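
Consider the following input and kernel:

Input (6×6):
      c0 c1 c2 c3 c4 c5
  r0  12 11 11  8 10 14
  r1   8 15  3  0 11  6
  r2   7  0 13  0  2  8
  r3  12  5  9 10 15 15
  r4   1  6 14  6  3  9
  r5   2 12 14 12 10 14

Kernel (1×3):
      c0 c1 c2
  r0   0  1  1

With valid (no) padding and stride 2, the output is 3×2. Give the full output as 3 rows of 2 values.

22 18
13 2
20 9

Output[0,0]: The receptive field on the input at this output position is [12 11 11]. Elementwise product with the kernel and sum: 11·1 + 11·1.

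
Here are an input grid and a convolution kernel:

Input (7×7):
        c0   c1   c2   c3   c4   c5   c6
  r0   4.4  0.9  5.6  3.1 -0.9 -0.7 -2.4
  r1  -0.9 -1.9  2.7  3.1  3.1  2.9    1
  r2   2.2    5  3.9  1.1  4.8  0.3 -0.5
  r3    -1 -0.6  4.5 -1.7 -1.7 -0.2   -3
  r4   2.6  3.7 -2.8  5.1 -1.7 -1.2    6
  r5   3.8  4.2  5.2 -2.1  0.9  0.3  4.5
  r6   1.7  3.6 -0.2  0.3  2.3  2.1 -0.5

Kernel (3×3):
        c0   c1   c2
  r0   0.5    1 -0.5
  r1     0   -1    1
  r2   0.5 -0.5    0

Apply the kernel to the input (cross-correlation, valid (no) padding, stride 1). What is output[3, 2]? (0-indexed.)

-1.75

The receptive field on the input at this output position is [4.5 -1.7 -1.7 / -2.8 5.1 -1.7 / 5.2 -2.1 0.9]. Elementwise product with the kernel and sum: 4.5·0.5 + -1.7·1 + -1.7·-0.5 + 5.1·-1 + -1.7·1 + 5.2·0.5 + -2.1·-0.5.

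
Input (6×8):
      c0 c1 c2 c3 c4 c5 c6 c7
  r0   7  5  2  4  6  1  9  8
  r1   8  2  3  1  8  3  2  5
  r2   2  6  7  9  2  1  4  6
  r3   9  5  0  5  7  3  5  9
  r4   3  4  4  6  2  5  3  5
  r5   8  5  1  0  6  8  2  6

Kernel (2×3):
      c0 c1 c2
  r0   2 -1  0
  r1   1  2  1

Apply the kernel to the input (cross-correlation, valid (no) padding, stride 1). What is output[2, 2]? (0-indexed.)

22

The receptive field on the input at this output position is [7 9 2 / 0 5 7]. Elementwise product with the kernel and sum: 7·2 + 9·-1 + 0·1 + 5·2 + 7·1.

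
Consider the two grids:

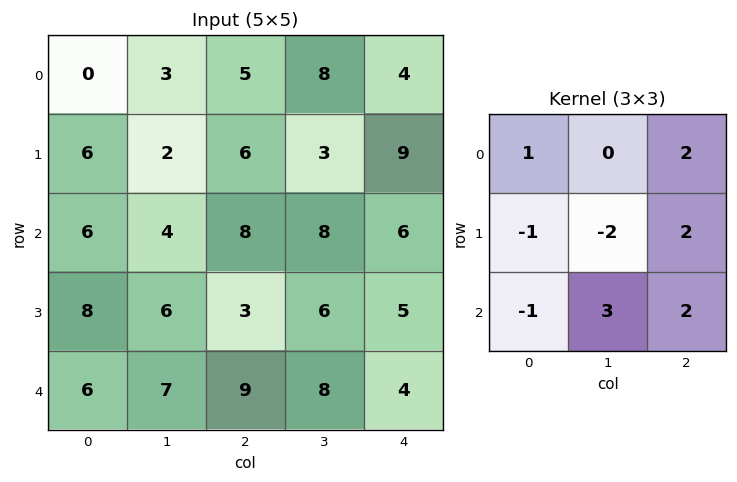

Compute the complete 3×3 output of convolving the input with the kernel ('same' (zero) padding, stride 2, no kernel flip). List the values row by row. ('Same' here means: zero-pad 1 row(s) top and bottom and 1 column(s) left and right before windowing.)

28 25 8
36 19 -8
14 9 -10

Output[0,0]: The receptive field on the zero-padded input at this output position is [0 0 0 / 0 0 3 / 0 6 2]. Elementwise product with the kernel and sum: 0·1 + 0·2 + 0·-1 + 0·-2 + 3·2 + 0·-1 + 6·3 + 2·2.
Output[0,1]: The receptive field on the zero-padded input at this output position is [0 0 0 / 3 5 8 / 2 6 3]. Elementwise product with the kernel and sum: 0·1 + 0·2 + 3·-1 + 5·-2 + 8·2 + 2·-1 + 6·3 + 3·2.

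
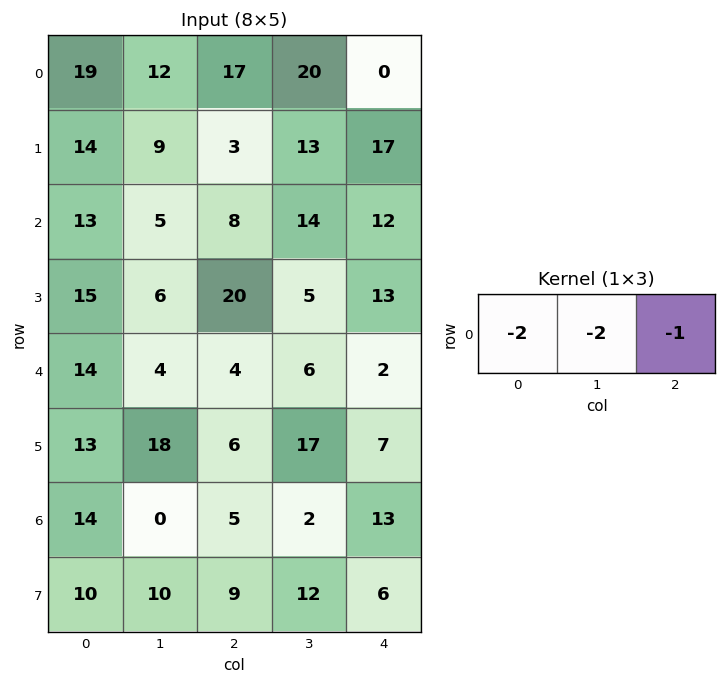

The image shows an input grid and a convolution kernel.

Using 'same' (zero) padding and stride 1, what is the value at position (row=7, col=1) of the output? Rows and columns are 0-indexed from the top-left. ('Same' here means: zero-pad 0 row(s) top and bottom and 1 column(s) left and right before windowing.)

-49

The receptive field on the zero-padded input at this output position is [10 10 9]. Elementwise product with the kernel and sum: 10·-2 + 10·-2 + 9·-1.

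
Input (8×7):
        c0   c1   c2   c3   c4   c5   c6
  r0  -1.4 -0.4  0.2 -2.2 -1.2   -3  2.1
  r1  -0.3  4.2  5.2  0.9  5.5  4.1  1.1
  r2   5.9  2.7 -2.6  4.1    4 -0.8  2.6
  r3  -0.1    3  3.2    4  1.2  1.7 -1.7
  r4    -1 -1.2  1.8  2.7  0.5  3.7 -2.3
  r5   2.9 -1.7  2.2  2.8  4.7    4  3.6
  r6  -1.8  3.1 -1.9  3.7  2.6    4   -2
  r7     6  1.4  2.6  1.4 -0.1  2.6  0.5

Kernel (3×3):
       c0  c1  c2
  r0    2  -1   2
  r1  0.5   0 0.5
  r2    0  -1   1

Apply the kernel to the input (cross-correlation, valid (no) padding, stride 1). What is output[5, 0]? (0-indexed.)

11.25

The receptive field on the input at this output position is [2.9 -1.7 2.2 / -1.8 3.1 -1.9 / 6 1.4 2.6]. Elementwise product with the kernel and sum: 2.9·2 + -1.7·-1 + 2.2·2 + -1.8·0.5 + -1.9·0.5 + 1.4·-1 + 2.6·1.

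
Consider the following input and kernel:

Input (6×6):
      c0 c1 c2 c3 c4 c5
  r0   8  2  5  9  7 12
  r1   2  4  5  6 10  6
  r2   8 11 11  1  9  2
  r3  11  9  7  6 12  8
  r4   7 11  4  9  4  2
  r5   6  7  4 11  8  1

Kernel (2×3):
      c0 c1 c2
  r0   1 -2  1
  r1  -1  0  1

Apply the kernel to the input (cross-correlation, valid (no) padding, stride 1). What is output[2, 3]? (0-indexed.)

The receptive field on the input at this output position is [1 9 2 / 6 12 8]. Elementwise product with the kernel and sum: 1·1 + 9·-2 + 2·1 + 6·-1 + 8·1.

-13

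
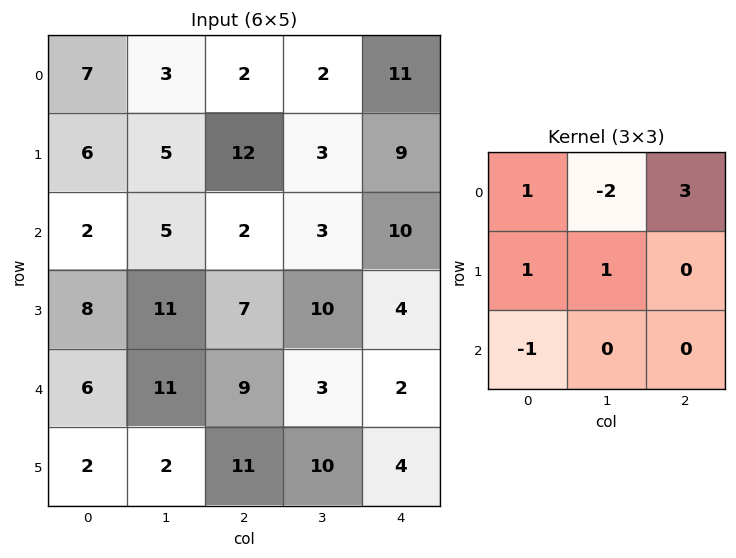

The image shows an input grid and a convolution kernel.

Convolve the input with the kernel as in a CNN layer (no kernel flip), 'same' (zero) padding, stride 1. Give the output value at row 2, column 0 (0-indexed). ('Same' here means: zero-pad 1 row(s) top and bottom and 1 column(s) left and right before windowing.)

The receptive field on the zero-padded input at this output position is [0 6 5 / 0 2 5 / 0 8 11]. Elementwise product with the kernel and sum: 0·1 + 6·-2 + 5·3 + 0·1 + 2·1 + 0·-1.

5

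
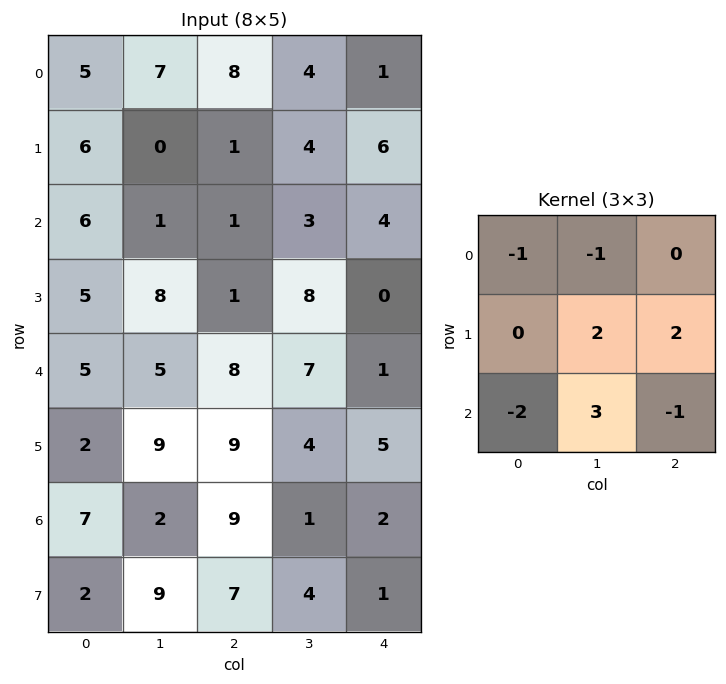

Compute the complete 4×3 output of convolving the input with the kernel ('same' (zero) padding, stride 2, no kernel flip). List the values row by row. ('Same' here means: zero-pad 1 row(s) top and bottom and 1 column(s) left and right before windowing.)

42 23 12
15 -14 -18
12 26 1
13 1 -10

Output[0,0]: The receptive field on the zero-padded input at this output position is [0 0 0 / 0 5 7 / 0 6 0]. Elementwise product with the kernel and sum: 0·-1 + 0·-1 + 5·2 + 7·2 + 0·-2 + 6·3 + 0·-1.
Output[0,1]: The receptive field on the zero-padded input at this output position is [0 0 0 / 7 8 4 / 0 1 4]. Elementwise product with the kernel and sum: 0·-1 + 0·-1 + 8·2 + 4·2 + 0·-2 + 1·3 + 4·-1.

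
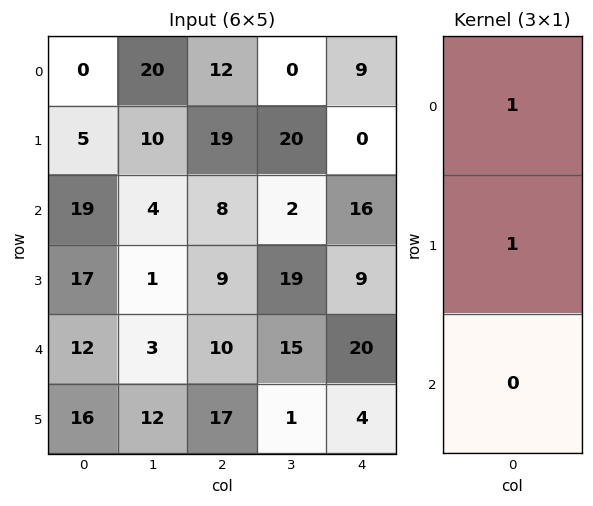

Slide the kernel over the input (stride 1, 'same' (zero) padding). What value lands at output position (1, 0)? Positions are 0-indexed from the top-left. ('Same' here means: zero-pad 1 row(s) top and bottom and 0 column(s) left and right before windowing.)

5

The receptive field on the zero-padded input at this output position is [0 / 5 / 19]. Elementwise product with the kernel and sum: 0·1 + 5·1.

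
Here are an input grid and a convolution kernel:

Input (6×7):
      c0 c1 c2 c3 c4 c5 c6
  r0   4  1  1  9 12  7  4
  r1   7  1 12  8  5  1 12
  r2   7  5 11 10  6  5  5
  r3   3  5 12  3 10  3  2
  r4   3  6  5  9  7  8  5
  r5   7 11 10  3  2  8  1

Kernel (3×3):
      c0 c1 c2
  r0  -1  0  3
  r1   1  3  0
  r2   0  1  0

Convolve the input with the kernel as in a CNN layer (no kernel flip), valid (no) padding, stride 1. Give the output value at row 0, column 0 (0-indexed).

The receptive field on the input at this output position is [4 1 1 / 7 1 12 / 7 5 11]. Elementwise product with the kernel and sum: 4·-1 + 1·3 + 7·1 + 1·3 + 5·1.

14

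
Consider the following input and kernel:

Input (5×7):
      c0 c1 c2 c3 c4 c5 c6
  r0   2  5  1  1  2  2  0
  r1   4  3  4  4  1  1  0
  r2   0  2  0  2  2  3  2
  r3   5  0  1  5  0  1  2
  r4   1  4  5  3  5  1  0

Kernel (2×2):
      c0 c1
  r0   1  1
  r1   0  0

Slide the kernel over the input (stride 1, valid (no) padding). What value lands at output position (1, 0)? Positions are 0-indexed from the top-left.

The receptive field on the input at this output position is [4 3 / 0 2]. Elementwise product with the kernel and sum: 4·1 + 3·1.

7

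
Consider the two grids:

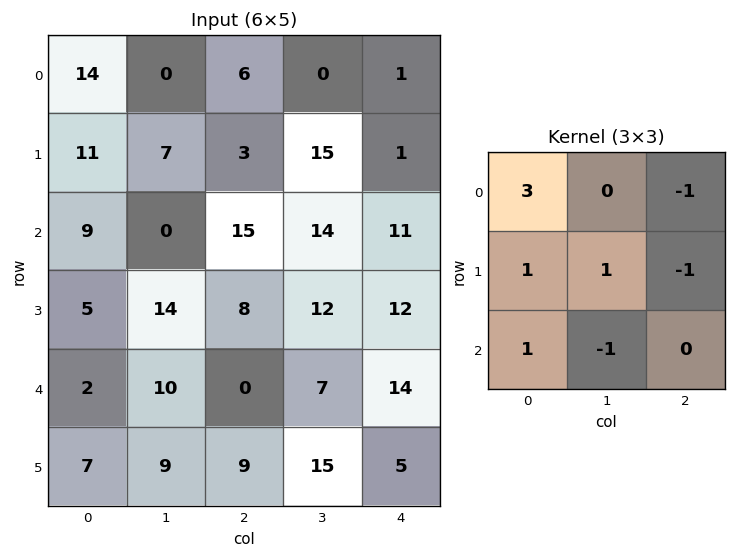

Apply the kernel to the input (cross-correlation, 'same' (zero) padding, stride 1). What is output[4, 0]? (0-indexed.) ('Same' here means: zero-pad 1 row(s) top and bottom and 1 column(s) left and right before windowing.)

The receptive field on the zero-padded input at this output position is [0 5 14 / 0 2 10 / 0 7 9]. Elementwise product with the kernel and sum: 0·3 + 14·-1 + 0·1 + 2·1 + 10·-1 + 0·1 + 7·-1.

-29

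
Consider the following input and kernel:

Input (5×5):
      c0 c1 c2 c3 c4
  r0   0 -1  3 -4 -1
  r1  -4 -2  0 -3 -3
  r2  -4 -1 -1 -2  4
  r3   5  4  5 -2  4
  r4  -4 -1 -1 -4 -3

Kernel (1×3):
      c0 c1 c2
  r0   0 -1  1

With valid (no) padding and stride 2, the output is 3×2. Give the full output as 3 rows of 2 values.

4 3
0 6
0 1

Output[0,0]: The receptive field on the input at this output position is [0 -1 3]. Elementwise product with the kernel and sum: -1·-1 + 3·1.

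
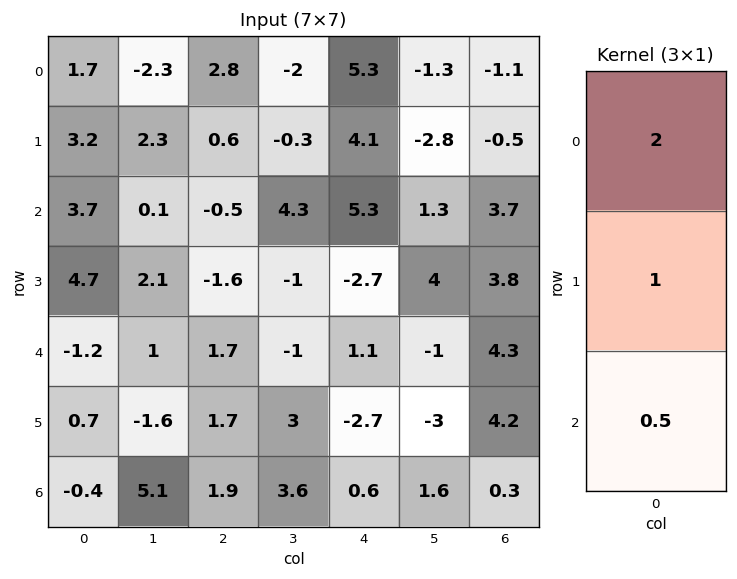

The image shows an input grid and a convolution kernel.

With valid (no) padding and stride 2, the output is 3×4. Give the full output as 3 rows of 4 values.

8.45 5.95 17.35 -0.85
11.5 -1.75 8.45 13.35
-1.9 6.05 -0.2 12.95

Output[0,0]: The receptive field on the input at this output position is [1.7 / 3.2 / 3.7]. Elementwise product with the kernel and sum: 1.7·2 + 3.2·1 + 3.7·0.5.
Output[0,1]: The receptive field on the input at this output position is [2.8 / 0.6 / -0.5]. Elementwise product with the kernel and sum: 2.8·2 + 0.6·1 + -0.5·0.5.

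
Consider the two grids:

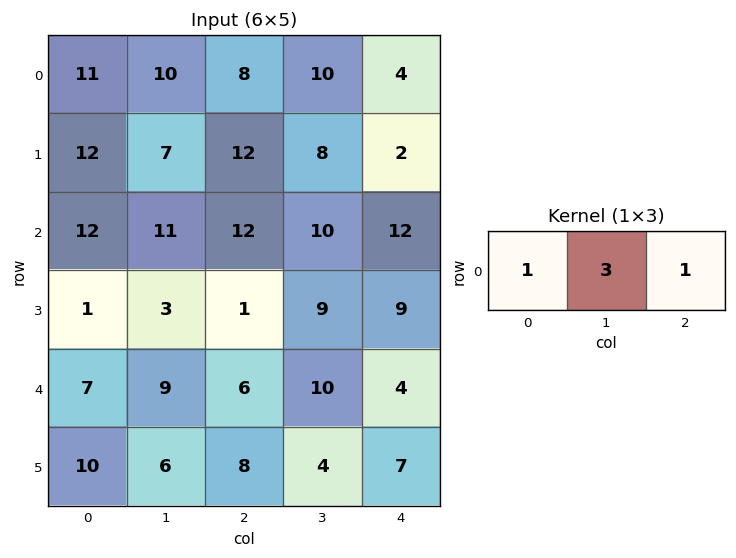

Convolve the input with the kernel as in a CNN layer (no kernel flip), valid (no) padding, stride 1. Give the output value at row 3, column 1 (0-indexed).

15

The receptive field on the input at this output position is [3 1 9]. Elementwise product with the kernel and sum: 3·1 + 1·3 + 9·1.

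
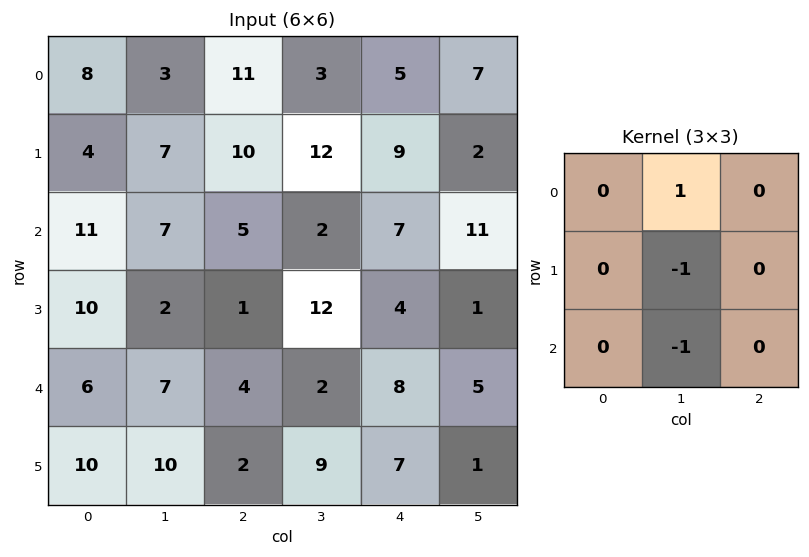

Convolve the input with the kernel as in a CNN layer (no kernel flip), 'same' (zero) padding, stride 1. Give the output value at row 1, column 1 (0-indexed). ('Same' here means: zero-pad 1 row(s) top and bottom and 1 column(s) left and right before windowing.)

-11

The receptive field on the zero-padded input at this output position is [8 3 11 / 4 7 10 / 11 7 5]. Elementwise product with the kernel and sum: 3·1 + 7·-1 + 7·-1.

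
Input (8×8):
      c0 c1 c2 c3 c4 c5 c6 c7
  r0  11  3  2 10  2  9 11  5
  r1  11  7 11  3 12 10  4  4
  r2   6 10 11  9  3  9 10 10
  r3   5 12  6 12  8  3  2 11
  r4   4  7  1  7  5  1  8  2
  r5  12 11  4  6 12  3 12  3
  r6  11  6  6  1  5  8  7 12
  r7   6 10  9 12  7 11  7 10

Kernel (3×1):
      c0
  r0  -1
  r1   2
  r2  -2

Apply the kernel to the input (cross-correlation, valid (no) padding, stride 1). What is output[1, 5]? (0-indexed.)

The receptive field on the input at this output position is [10 / 9 / 3]. Elementwise product with the kernel and sum: 10·-1 + 9·2 + 3·-2.

2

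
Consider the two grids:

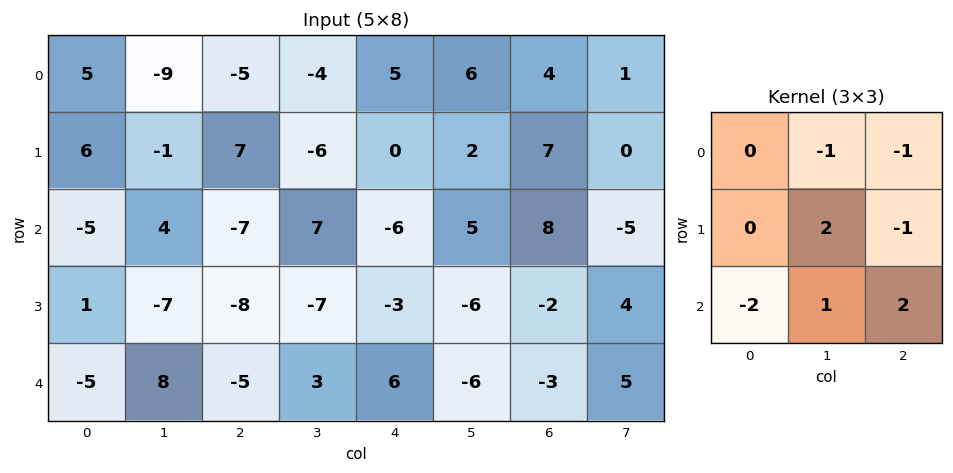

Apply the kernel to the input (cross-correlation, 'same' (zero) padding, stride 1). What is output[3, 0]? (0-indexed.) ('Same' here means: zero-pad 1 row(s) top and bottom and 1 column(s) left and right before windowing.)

21

The receptive field on the zero-padded input at this output position is [0 -5 4 / 0 1 -7 / 0 -5 8]. Elementwise product with the kernel and sum: -5·-1 + 4·-1 + 1·2 + -7·-1 + 0·-2 + -5·1 + 8·2.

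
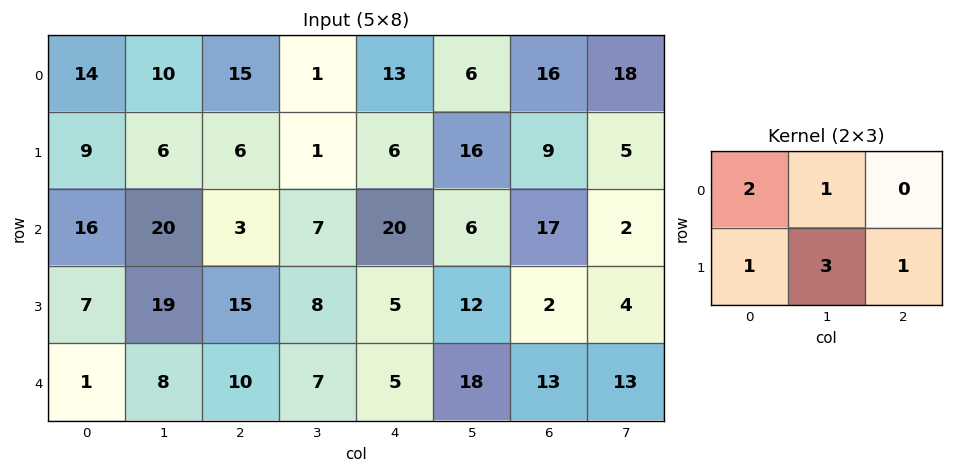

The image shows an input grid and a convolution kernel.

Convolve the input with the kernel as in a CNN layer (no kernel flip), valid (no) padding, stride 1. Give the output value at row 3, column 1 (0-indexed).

The receptive field on the input at this output position is [19 15 8 / 8 10 7]. Elementwise product with the kernel and sum: 19·2 + 15·1 + 8·1 + 10·3 + 7·1.

98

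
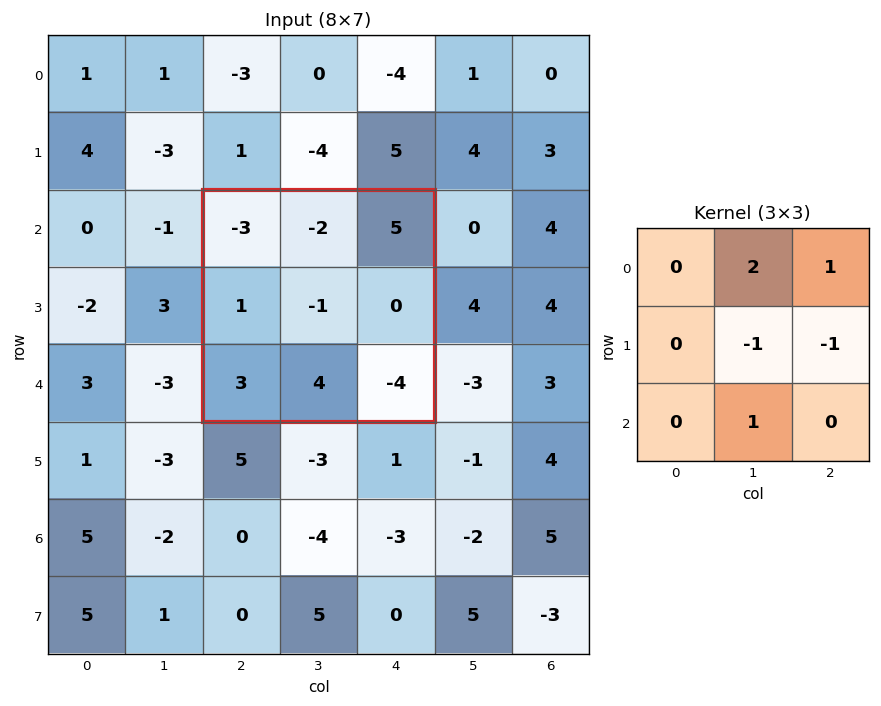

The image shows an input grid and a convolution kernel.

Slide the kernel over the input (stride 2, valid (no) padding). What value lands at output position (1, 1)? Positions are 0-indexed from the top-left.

The receptive field on the input at this output position is [-3 -2 5 / 1 -1 0 / 3 4 -4]. Elementwise product with the kernel and sum: -2·2 + 5·1 + -1·-1 + 0·-1 + 4·1.

6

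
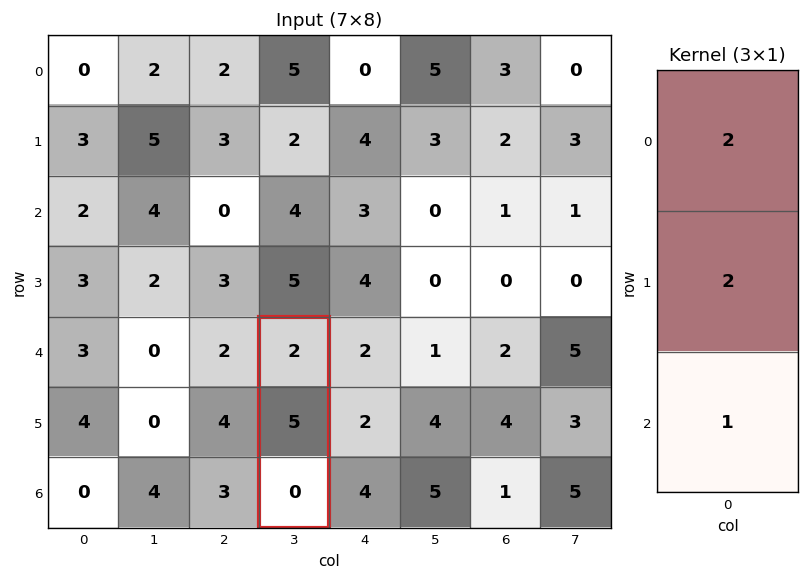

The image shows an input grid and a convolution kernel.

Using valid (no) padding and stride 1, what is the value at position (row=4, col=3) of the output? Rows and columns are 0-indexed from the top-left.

The receptive field on the input at this output position is [2 / 5 / 0]. Elementwise product with the kernel and sum: 2·2 + 5·2 + 0·1.

14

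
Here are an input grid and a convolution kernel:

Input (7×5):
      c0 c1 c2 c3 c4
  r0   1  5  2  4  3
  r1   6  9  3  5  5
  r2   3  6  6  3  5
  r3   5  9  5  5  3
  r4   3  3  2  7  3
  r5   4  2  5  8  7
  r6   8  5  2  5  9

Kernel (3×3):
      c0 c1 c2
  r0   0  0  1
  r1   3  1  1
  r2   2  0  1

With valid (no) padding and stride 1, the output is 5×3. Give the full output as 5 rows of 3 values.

44 54 39
39 55 44
43 53 35
32 35 36
39 41 46

Output[0,0]: The receptive field on the input at this output position is [1 5 2 / 6 9 3 / 3 6 6]. Elementwise product with the kernel and sum: 2·1 + 6·3 + 9·1 + 3·1 + 3·2 + 6·1.
Output[0,1]: The receptive field on the input at this output position is [5 2 4 / 9 3 5 / 6 6 3]. Elementwise product with the kernel and sum: 4·1 + 9·3 + 3·1 + 5·1 + 6·2 + 3·1.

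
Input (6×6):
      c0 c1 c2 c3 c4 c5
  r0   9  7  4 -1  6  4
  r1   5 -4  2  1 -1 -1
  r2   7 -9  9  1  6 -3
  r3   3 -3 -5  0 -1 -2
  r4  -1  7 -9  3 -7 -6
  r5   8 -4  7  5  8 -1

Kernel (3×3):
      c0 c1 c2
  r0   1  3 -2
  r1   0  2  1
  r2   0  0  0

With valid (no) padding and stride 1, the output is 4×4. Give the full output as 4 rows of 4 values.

16 26 -10 6
-20 19 15 9
-49 6 -1 21
9 -33 -4 -19

Output[0,0]: The receptive field on the input at this output position is [9 7 4 / 5 -4 2 / 7 -9 9]. Elementwise product with the kernel and sum: 9·1 + 7·3 + 4·-2 + -4·2 + 2·1.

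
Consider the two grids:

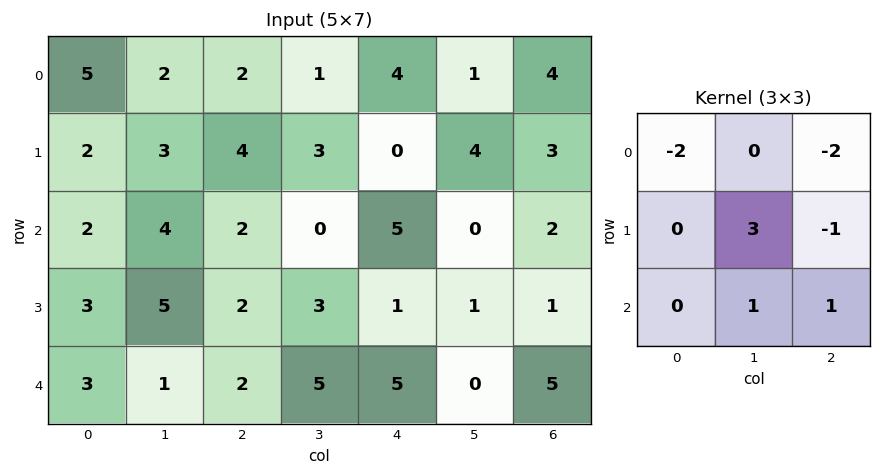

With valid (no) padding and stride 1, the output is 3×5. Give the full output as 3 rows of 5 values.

Output[0,0]: The receptive field on the input at this output position is [5 2 2 / 2 3 4 / 2 4 2]. Elementwise product with the kernel and sum: 5·-2 + 2·-2 + 3·3 + 4·-1 + 4·1 + 2·1.

-3 5 2 -3 -5
5 -1 -9 3 -6
8 2 4 7 -7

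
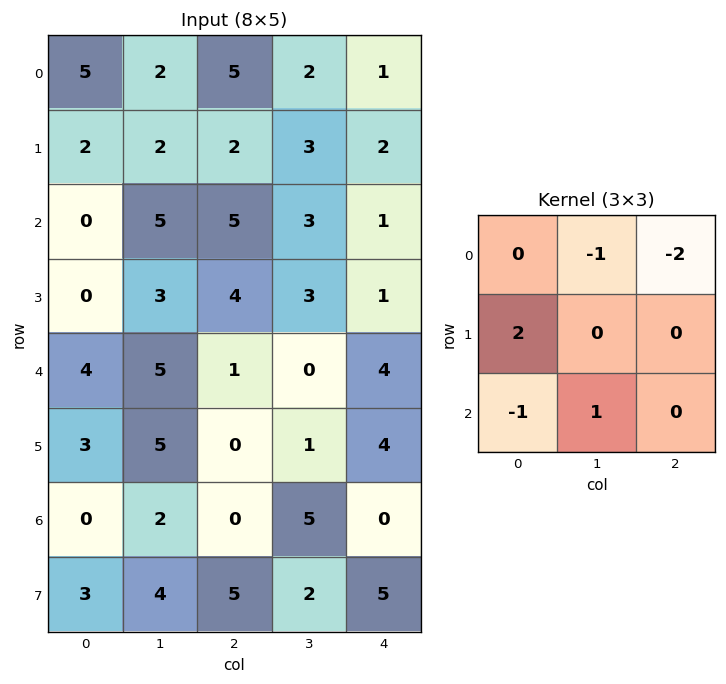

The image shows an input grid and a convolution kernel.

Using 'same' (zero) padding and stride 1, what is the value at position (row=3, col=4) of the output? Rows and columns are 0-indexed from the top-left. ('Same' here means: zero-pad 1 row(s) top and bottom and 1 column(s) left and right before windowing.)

The receptive field on the zero-padded input at this output position is [3 1 0 / 3 1 0 / 0 4 0]. Elementwise product with the kernel and sum: 1·-1 + 0·-2 + 3·2 + 0·-1 + 4·1.

9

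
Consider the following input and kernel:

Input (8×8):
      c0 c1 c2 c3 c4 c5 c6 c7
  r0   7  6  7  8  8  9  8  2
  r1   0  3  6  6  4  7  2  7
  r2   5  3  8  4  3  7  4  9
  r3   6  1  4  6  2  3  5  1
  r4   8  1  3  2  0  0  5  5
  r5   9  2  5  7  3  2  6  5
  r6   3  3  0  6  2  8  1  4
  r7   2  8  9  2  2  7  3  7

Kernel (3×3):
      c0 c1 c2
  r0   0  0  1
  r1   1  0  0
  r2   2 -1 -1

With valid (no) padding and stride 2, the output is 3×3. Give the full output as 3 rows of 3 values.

Output[0,0]: The receptive field on the input at this output position is [7 6 7 / 0 3 6 / 5 3 8]. Elementwise product with the kernel and sum: 7·1 + 0·1 + 5·2 + 3·-1 + 8·-1.
Output[0,1]: The receptive field on the input at this output position is [7 8 8 / 6 6 4 / 8 4 3]. Elementwise product with the kernel and sum: 8·1 + 6·1 + 8·2 + 4·-1 + 3·-1.

6 23 7
26 11 1
15 -3 3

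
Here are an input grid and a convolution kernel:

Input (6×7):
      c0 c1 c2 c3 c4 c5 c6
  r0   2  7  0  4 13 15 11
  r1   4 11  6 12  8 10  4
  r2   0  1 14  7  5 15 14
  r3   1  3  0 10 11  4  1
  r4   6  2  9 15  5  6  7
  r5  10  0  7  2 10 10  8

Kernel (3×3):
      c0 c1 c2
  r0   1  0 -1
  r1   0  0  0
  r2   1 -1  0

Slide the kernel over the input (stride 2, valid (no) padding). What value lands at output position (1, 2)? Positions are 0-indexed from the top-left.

The receptive field on the input at this output position is [5 15 14 / 11 4 1 / 5 6 7]. Elementwise product with the kernel and sum: 5·1 + 14·-1 + 5·1 + 6·-1.

-10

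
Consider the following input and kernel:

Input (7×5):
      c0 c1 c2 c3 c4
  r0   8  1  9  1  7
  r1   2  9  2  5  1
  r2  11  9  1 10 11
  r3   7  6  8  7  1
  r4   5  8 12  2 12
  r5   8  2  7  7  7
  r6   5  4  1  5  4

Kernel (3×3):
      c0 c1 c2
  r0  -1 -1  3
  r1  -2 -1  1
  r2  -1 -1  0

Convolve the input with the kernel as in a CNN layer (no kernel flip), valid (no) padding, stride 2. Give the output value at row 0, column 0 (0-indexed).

The receptive field on the input at this output position is [8 1 9 / 2 9 2 / 11 9 1]. Elementwise product with the kernel and sum: 8·-1 + 1·-1 + 9·3 + 2·-2 + 9·-1 + 2·1 + 11·-1 + 9·-1.

-13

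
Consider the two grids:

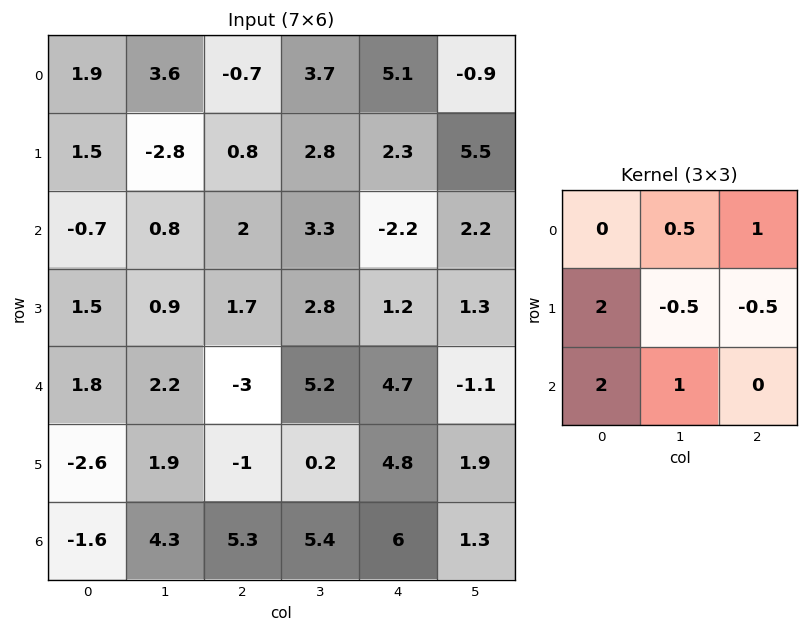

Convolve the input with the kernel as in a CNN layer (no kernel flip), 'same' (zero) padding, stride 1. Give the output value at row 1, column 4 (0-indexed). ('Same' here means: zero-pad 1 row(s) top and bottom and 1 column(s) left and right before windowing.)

7.75

The receptive field on the zero-padded input at this output position is [3.7 5.1 -0.9 / 2.8 2.3 5.5 / 3.3 -2.2 2.2]. Elementwise product with the kernel and sum: 5.1·0.5 + -0.9·1 + 2.8·2 + 2.3·-0.5 + 5.5·-0.5 + 3.3·2 + -2.2·1.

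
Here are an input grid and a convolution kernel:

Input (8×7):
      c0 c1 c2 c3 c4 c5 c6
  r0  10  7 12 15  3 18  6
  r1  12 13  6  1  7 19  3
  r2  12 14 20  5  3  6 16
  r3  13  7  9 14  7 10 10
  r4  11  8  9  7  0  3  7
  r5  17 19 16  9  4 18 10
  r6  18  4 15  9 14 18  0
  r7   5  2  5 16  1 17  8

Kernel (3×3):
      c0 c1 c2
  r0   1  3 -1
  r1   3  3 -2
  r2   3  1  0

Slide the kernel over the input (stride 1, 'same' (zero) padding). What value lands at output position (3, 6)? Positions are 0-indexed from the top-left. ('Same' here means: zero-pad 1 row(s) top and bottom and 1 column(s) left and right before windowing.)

The receptive field on the zero-padded input at this output position is [6 16 0 / 10 10 0 / 3 7 0]. Elementwise product with the kernel and sum: 6·1 + 16·3 + 0·-1 + 10·3 + 10·3 + 0·-2 + 3·3 + 7·1.

130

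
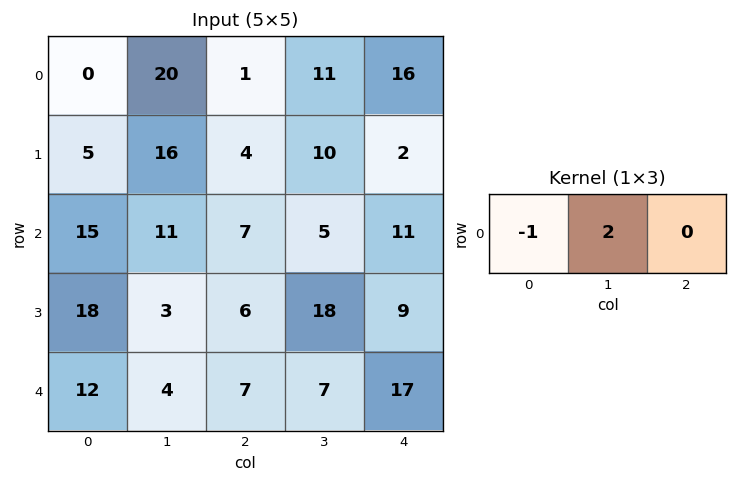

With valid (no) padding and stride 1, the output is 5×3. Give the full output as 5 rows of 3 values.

40 -18 21
27 -8 16
7 3 3
-12 9 30
-4 10 7

Output[0,0]: The receptive field on the input at this output position is [0 20 1]. Elementwise product with the kernel and sum: 0·-1 + 20·2.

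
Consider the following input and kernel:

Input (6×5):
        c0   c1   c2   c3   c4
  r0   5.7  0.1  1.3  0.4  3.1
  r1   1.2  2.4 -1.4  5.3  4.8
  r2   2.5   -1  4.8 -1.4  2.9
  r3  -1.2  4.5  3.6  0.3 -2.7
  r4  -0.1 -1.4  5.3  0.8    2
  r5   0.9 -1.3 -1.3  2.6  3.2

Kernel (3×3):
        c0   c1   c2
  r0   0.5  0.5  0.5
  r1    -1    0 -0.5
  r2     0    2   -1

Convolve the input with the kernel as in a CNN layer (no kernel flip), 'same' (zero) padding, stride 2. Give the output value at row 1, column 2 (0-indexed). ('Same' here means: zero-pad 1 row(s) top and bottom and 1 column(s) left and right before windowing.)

The receptive field on the zero-padded input at this output position is [5.3 4.8 0 / -1.4 2.9 0 / 0.3 -2.7 0]. Elementwise product with the kernel and sum: 5.3·0.5 + 4.8·0.5 + 0·0.5 + -1.4·-1 + 0·-0.5 + -2.7·2 + 0·-1.

1.05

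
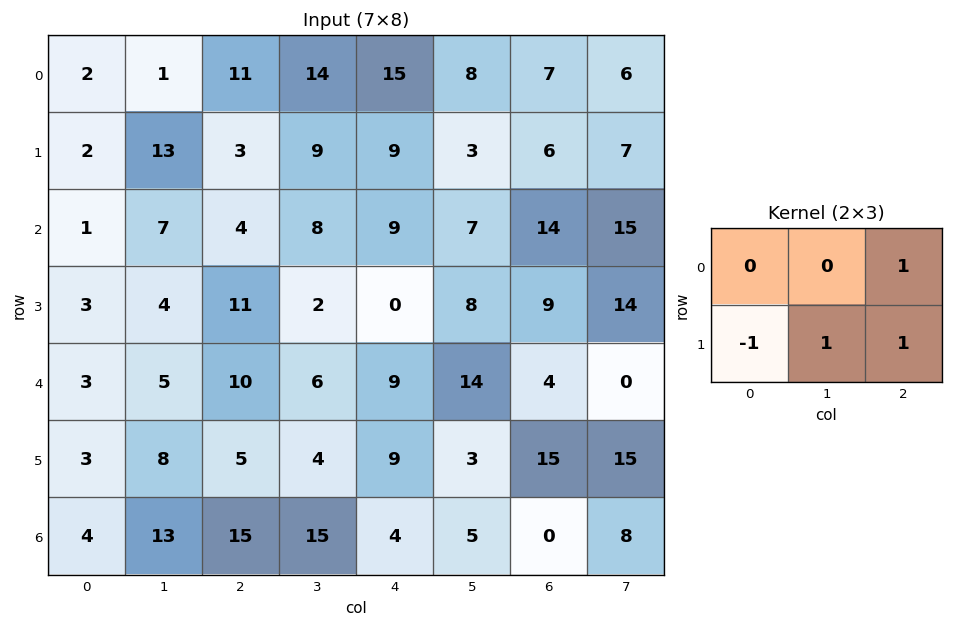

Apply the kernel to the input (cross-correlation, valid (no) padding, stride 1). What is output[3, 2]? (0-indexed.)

5

The receptive field on the input at this output position is [11 2 0 / 10 6 9]. Elementwise product with the kernel and sum: 0·1 + 10·-1 + 6·1 + 9·1.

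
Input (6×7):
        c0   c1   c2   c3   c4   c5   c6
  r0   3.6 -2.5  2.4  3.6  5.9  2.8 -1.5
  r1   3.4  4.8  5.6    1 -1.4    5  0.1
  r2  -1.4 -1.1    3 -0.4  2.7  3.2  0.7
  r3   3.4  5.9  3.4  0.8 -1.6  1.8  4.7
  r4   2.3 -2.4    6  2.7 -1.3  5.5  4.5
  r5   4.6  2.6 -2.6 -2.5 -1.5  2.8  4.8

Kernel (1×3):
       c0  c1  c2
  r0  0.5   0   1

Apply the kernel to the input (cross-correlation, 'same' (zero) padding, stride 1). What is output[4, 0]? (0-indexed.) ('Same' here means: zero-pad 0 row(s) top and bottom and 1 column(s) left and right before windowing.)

The receptive field on the zero-padded input at this output position is [0 2.3 -2.4]. Elementwise product with the kernel and sum: 0·0.5 + -2.4·1.

-2.4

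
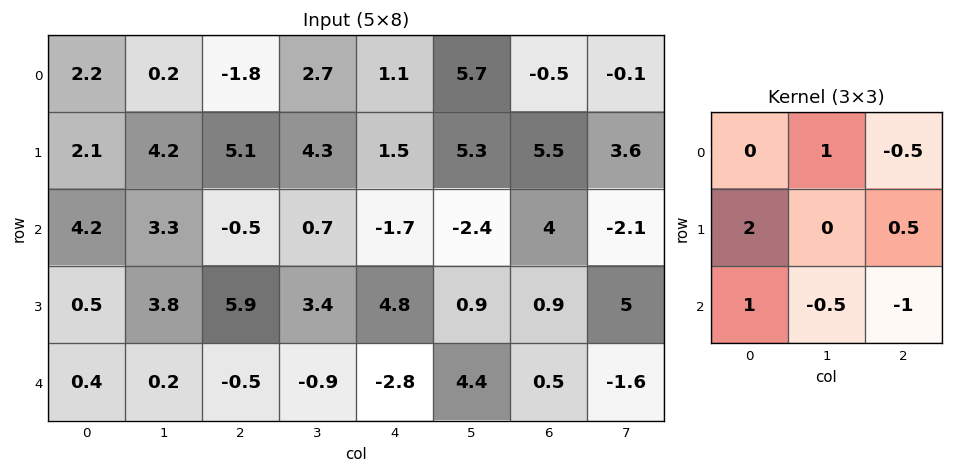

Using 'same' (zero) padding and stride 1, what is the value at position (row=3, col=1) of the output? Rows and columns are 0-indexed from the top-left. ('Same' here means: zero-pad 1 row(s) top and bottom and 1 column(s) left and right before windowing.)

8.3

The receptive field on the zero-padded input at this output position is [4.2 3.3 -0.5 / 0.5 3.8 5.9 / 0.4 0.2 -0.5]. Elementwise product with the kernel and sum: 3.3·1 + -0.5·-0.5 + 0.5·2 + 5.9·0.5 + 0.4·1 + 0.2·-0.5 + -0.5·-1.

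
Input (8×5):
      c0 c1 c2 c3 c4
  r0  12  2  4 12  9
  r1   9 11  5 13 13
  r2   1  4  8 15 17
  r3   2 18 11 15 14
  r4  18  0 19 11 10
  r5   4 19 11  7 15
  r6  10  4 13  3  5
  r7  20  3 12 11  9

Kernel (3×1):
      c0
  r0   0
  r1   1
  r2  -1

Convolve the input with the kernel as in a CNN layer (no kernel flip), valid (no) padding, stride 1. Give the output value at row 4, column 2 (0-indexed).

The receptive field on the input at this output position is [19 / 11 / 13]. Elementwise product with the kernel and sum: 11·1 + 13·-1.

-2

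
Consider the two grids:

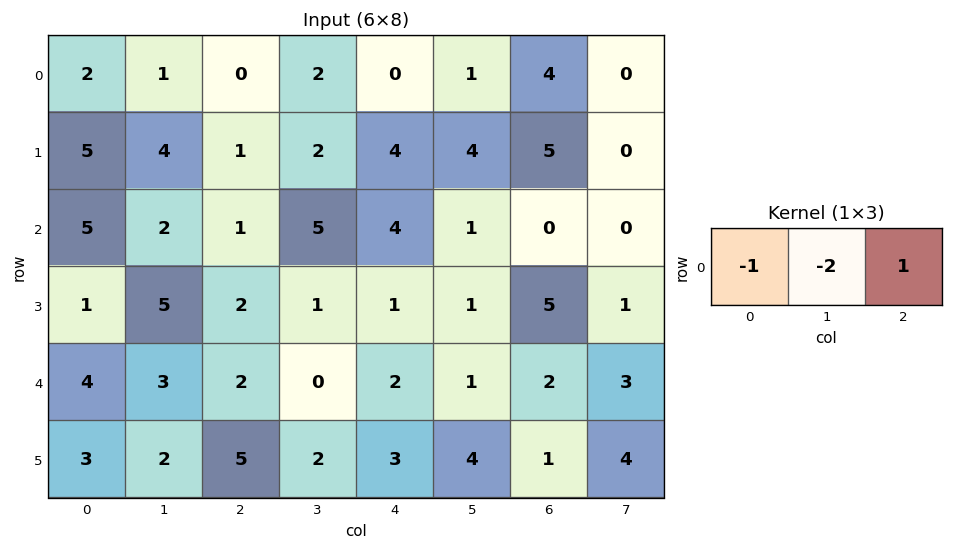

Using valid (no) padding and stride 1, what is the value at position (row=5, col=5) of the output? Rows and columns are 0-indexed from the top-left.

-2

The receptive field on the input at this output position is [4 1 4]. Elementwise product with the kernel and sum: 4·-1 + 1·-2 + 4·1.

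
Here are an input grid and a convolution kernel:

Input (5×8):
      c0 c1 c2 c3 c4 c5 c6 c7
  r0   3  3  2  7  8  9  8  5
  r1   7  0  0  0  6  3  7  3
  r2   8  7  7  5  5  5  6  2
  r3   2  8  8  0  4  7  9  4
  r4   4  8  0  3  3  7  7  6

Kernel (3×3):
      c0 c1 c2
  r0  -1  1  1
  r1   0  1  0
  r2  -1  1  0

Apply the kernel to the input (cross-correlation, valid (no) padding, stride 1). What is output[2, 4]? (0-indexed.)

The receptive field on the input at this output position is [5 5 6 / 4 7 9 / 3 7 7]. Elementwise product with the kernel and sum: 5·-1 + 5·1 + 6·1 + 7·1 + 3·-1 + 7·1.

17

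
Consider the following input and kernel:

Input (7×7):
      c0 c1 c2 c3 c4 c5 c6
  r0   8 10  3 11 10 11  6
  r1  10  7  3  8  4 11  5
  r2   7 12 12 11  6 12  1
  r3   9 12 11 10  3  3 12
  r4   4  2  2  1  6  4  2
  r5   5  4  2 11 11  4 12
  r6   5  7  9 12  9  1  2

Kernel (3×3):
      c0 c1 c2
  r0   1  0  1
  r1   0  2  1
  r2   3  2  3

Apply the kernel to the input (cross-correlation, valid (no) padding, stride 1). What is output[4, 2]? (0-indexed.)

The receptive field on the input at this output position is [2 1 6 / 2 11 11 / 9 12 9]. Elementwise product with the kernel and sum: 2·1 + 6·1 + 11·2 + 11·1 + 9·3 + 12·2 + 9·3.

119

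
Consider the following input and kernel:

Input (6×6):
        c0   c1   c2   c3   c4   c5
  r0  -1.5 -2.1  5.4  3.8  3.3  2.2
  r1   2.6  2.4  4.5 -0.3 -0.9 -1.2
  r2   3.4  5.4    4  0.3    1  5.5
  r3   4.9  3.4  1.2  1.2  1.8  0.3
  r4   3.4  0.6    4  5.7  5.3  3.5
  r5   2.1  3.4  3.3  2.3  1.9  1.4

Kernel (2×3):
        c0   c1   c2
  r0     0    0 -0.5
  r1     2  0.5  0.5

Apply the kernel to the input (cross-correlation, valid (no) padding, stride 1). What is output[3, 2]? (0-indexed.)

The receptive field on the input at this output position is [1.2 1.2 1.8 / 4 5.7 5.3]. Elementwise product with the kernel and sum: 1.8·-0.5 + 4·2 + 5.7·0.5 + 5.3·0.5.

12.6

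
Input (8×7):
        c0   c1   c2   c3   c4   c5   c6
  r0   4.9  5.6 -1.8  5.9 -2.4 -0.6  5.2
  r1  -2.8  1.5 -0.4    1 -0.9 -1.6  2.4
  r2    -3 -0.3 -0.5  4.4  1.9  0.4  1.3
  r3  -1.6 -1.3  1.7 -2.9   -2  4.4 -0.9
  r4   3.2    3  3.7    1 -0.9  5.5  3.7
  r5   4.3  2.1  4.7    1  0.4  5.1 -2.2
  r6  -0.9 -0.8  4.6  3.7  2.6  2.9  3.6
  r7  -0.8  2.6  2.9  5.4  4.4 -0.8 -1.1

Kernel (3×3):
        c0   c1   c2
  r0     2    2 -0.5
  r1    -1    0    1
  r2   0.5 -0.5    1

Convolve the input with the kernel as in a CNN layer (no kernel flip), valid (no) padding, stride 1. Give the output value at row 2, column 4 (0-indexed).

5.55

The receptive field on the input at this output position is [1.9 0.4 1.3 / -2 4.4 -0.9 / -0.9 5.5 3.7]. Elementwise product with the kernel and sum: 1.9·2 + 0.4·2 + 1.3·-0.5 + -2·-1 + -0.9·1 + -0.9·0.5 + 5.5·-0.5 + 3.7·1.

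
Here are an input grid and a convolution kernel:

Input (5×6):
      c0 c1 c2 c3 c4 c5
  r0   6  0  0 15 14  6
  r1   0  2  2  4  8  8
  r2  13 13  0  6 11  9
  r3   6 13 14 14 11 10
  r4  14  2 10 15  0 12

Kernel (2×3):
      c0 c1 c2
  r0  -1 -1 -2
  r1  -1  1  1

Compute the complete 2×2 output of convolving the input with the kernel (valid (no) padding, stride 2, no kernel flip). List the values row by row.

Output[0,0]: The receptive field on the input at this output position is [6 0 0 / 0 2 2]. Elementwise product with the kernel and sum: 6·-1 + 0·-1 + 0·-2 + 0·-1 + 2·1 + 2·1.

-2 -33
-5 -17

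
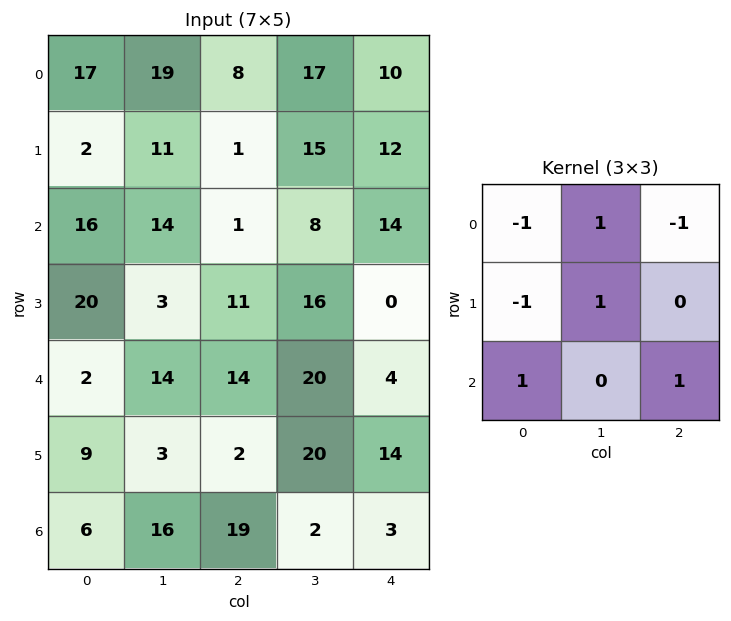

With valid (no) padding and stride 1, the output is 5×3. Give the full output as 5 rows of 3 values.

Output[0,0]: The receptive field on the input at this output position is [17 19 8 / 2 11 1 / 16 14 1]. Elementwise product with the kernel and sum: 17·-1 + 19·1 + 8·-1 + 2·-1 + 11·1 + 16·1 + 1·1.

20 -16 28
37 -19 20
-4 21 16
-5 15 27
17 -3 42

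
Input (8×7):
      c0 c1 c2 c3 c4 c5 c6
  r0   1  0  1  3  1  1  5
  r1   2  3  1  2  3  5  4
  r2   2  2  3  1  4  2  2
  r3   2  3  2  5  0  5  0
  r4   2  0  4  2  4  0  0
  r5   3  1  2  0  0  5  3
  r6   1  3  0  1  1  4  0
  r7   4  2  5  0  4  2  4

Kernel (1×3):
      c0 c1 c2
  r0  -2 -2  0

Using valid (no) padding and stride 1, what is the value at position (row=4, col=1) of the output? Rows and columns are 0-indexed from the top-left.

The receptive field on the input at this output position is [0 4 2]. Elementwise product with the kernel and sum: 0·-2 + 4·-2.

-8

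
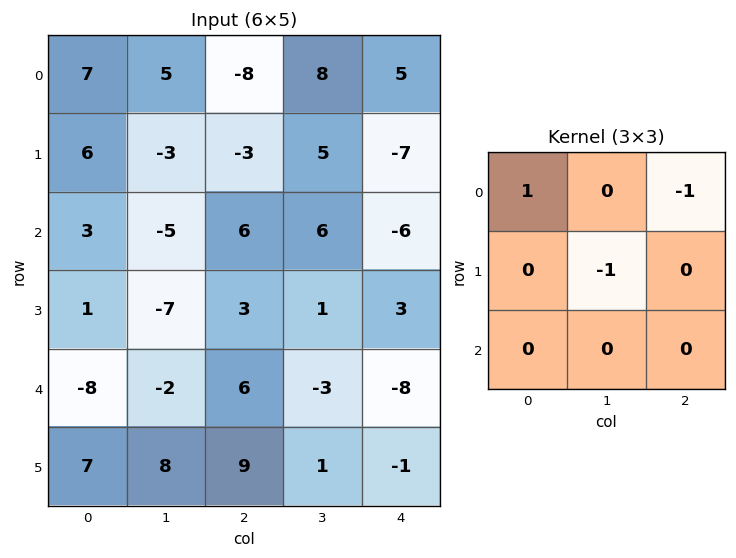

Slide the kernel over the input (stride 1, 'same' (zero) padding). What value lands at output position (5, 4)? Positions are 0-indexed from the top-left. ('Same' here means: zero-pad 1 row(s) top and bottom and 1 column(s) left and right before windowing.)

-2

The receptive field on the zero-padded input at this output position is [-3 -8 0 / 1 -1 0 / 0 0 0]. Elementwise product with the kernel and sum: -3·1 + 0·-1 + -1·-1.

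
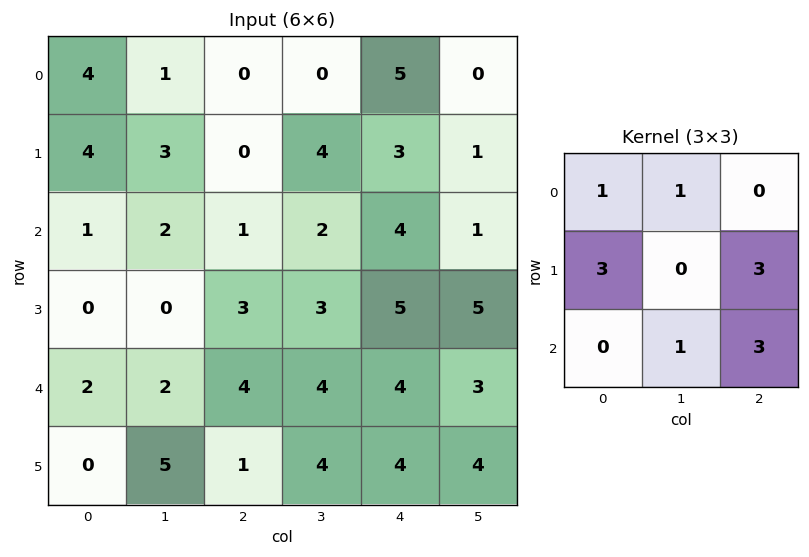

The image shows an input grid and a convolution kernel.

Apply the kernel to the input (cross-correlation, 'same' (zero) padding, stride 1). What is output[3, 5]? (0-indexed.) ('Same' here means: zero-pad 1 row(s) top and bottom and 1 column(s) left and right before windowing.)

23

The receptive field on the zero-padded input at this output position is [4 1 0 / 5 5 0 / 4 3 0]. Elementwise product with the kernel and sum: 4·1 + 1·1 + 5·3 + 0·3 + 3·1 + 0·3.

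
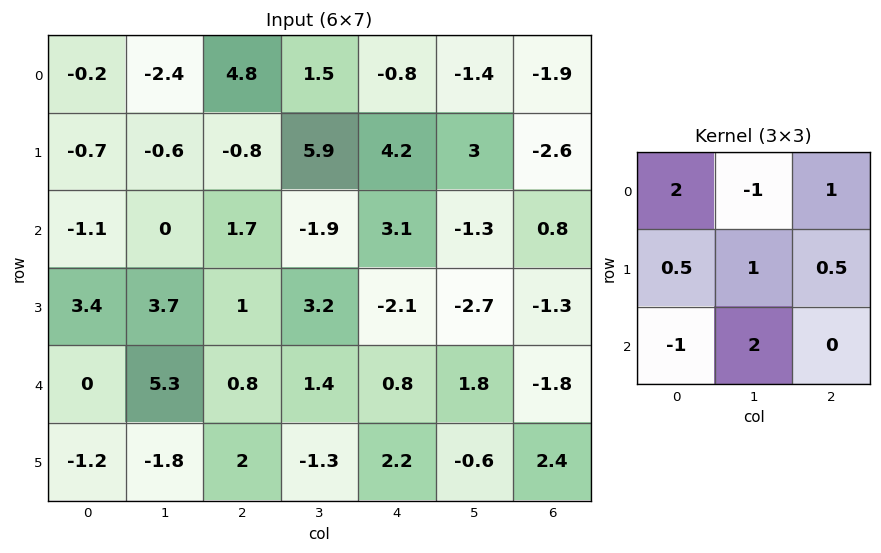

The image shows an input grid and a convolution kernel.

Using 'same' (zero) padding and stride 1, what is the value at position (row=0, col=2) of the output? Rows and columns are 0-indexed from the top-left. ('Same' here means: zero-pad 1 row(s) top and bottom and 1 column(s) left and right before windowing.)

The receptive field on the zero-padded input at this output position is [0 0 0 / -2.4 4.8 1.5 / -0.6 -0.8 5.9]. Elementwise product with the kernel and sum: 0·2 + 0·-1 + 0·1 + -2.4·0.5 + 4.8·1 + 1.5·0.5 + -0.6·-1 + -0.8·2.

3.35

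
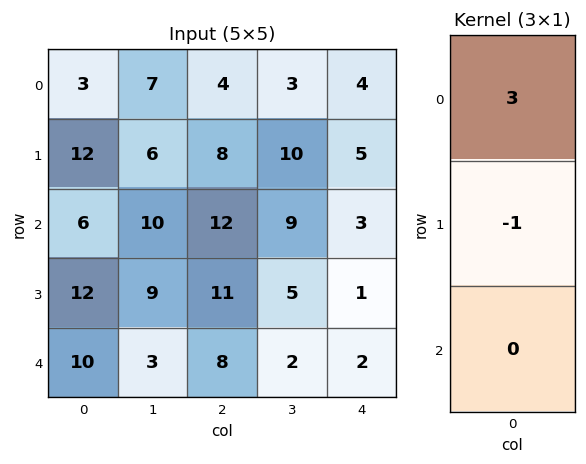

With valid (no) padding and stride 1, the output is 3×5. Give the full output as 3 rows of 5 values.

Output[0,0]: The receptive field on the input at this output position is [3 / 12 / 6]. Elementwise product with the kernel and sum: 3·3 + 12·-1.

-3 15 4 -1 7
30 8 12 21 12
6 21 25 22 8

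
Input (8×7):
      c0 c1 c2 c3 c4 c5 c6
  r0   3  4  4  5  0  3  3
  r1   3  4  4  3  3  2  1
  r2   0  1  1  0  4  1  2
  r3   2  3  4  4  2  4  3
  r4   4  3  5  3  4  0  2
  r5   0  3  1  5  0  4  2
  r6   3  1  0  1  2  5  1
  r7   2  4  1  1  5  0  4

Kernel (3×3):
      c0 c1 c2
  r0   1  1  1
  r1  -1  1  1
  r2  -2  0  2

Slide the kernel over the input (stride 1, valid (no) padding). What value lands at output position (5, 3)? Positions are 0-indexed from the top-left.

The receptive field on the input at this output position is [5 0 4 / 1 2 5 / 1 5 0]. Elementwise product with the kernel and sum: 5·1 + 0·1 + 4·1 + 1·-1 + 2·1 + 5·1 + 1·-2 + 0·2.

13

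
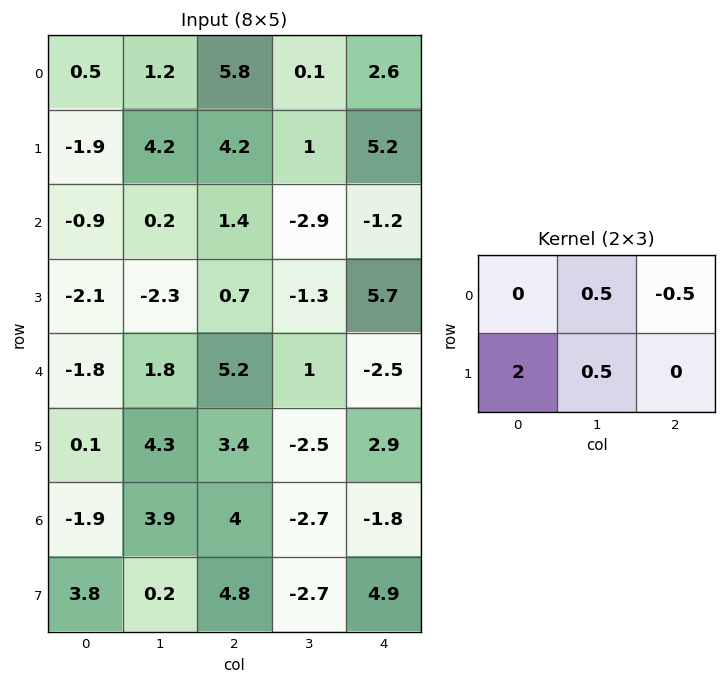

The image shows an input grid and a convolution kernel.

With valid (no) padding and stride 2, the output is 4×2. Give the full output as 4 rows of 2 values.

-4 7.65
-5.95 -0.1
0.65 7.3
7.65 7.8

Output[0,0]: The receptive field on the input at this output position is [0.5 1.2 5.8 / -1.9 4.2 4.2]. Elementwise product with the kernel and sum: 1.2·0.5 + 5.8·-0.5 + -1.9·2 + 4.2·0.5.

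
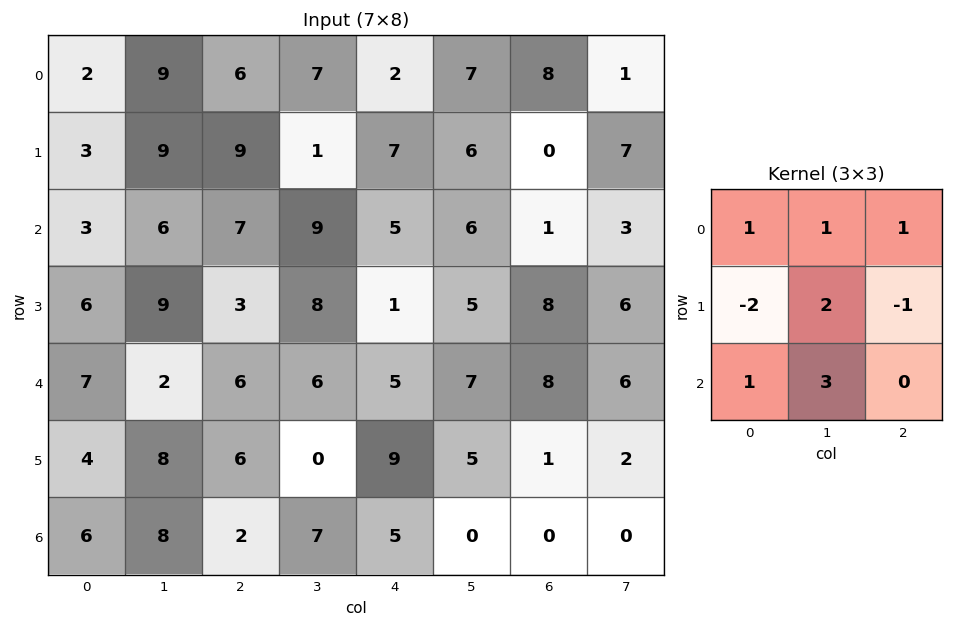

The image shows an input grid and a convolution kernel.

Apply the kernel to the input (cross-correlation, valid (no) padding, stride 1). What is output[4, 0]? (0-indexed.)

The receptive field on the input at this output position is [7 2 6 / 4 8 6 / 6 8 2]. Elementwise product with the kernel and sum: 7·1 + 2·1 + 6·1 + 4·-2 + 8·2 + 6·-1 + 6·1 + 8·3.

47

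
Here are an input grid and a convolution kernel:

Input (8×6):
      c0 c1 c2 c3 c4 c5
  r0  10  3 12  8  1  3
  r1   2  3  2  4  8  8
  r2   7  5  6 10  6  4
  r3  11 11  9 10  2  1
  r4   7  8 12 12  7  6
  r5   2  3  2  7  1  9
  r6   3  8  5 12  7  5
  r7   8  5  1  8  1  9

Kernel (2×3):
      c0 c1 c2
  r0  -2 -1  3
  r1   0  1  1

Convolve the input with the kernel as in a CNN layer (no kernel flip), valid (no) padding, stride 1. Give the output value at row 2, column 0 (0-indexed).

19

The receptive field on the input at this output position is [7 5 6 / 11 11 9]. Elementwise product with the kernel and sum: 7·-2 + 5·-1 + 6·3 + 11·1 + 9·1.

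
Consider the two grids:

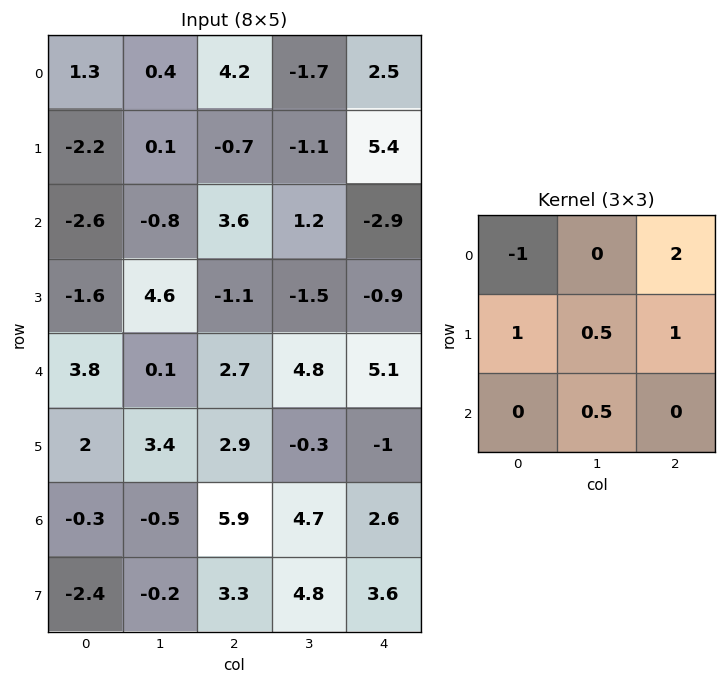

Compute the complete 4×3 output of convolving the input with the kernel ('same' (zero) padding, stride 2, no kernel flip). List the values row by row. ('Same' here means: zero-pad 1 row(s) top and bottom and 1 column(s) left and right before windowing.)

-0.05 0.45 2.25
-2.7 -0.65 0.4
12.2 0.1 8.35
4.95 4.8 8.1

Output[0,0]: The receptive field on the zero-padded input at this output position is [0 0 0 / 0 1.3 0.4 / 0 -2.2 0.1]. Elementwise product with the kernel and sum: 0·-1 + 0·2 + 0·1 + 1.3·0.5 + 0.4·1 + -2.2·0.5.
Output[0,1]: The receptive field on the zero-padded input at this output position is [0 0 0 / 0.4 4.2 -1.7 / 0.1 -0.7 -1.1]. Elementwise product with the kernel and sum: 0·-1 + 0·2 + 0.4·1 + 4.2·0.5 + -1.7·1 + -0.7·0.5.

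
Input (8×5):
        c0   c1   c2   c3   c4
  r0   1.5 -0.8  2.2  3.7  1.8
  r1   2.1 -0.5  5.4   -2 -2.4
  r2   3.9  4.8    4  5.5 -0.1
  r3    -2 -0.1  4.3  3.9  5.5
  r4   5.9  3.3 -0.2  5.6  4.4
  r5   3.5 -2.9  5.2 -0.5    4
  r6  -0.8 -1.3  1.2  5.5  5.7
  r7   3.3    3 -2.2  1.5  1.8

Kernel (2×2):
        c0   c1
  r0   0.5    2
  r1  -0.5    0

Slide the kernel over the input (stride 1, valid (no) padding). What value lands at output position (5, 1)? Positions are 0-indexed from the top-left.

9.6

The receptive field on the input at this output position is [-2.9 5.2 / -1.3 1.2]. Elementwise product with the kernel and sum: -2.9·0.5 + 5.2·2 + -1.3·-0.5.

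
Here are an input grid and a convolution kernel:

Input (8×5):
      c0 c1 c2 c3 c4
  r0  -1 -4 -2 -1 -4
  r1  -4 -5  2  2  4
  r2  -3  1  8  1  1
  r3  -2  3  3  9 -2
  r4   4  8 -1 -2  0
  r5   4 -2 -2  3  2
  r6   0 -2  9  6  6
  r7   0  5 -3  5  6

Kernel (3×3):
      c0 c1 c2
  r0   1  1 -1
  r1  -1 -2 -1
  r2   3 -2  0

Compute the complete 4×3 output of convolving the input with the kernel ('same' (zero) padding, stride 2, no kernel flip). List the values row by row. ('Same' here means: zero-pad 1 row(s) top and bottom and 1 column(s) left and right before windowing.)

14 -10 7
10 -20 34
-29 -9 14
8 -8 -10

Output[0,0]: The receptive field on the zero-padded input at this output position is [0 0 0 / 0 -1 -4 / 0 -4 -5]. Elementwise product with the kernel and sum: 0·1 + 0·1 + 0·-1 + 0·-1 + -1·-2 + -4·-1 + 0·3 + -4·-2.
Output[0,1]: The receptive field on the zero-padded input at this output position is [0 0 0 / -4 -2 -1 / -5 2 2]. Elementwise product with the kernel and sum: 0·1 + 0·1 + 0·-1 + -4·-1 + -2·-2 + -1·-1 + -5·3 + 2·-2.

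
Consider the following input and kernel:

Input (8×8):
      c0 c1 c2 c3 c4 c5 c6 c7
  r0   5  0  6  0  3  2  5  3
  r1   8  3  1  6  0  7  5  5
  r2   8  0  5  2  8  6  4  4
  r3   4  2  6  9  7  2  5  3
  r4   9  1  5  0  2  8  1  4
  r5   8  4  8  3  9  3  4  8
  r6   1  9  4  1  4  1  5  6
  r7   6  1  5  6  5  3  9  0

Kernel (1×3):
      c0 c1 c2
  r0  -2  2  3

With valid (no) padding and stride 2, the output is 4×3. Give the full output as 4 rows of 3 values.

8 -3 13
-1 18 8
-1 -4 15
28 6 9

Output[0,0]: The receptive field on the input at this output position is [5 0 6]. Elementwise product with the kernel and sum: 5·-2 + 0·2 + 6·3.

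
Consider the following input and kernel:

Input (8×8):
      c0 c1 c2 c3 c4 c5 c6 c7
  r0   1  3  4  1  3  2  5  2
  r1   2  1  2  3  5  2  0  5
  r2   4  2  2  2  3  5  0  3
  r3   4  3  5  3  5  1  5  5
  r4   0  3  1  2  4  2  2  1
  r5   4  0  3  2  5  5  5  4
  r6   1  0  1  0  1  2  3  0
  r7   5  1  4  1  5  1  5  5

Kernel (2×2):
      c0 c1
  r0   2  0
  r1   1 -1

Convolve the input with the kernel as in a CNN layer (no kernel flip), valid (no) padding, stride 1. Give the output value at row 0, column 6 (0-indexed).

5

The receptive field on the input at this output position is [5 2 / 0 5]. Elementwise product with the kernel and sum: 5·2 + 0·1 + 5·-1.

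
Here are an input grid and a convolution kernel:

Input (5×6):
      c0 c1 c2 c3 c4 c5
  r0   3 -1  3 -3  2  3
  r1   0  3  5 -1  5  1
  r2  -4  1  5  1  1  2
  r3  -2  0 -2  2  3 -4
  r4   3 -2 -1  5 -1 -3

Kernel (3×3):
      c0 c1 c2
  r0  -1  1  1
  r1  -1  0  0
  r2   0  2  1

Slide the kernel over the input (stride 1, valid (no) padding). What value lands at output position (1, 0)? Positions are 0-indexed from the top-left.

The receptive field on the input at this output position is [0 3 5 / -4 1 5 / -2 0 -2]. Elementwise product with the kernel and sum: 0·-1 + 3·1 + 5·1 + -4·-1 + 0·2 + -2·1.

10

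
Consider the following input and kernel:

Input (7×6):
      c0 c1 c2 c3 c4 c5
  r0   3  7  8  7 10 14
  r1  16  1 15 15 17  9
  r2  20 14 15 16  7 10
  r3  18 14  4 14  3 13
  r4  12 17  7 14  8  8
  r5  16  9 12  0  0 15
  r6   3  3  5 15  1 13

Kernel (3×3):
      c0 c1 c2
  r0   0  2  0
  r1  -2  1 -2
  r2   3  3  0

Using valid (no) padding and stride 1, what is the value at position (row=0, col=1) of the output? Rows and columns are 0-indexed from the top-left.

86

The receptive field on the input at this output position is [7 8 7 / 1 15 15 / 14 15 16]. Elementwise product with the kernel and sum: 8·2 + 1·-2 + 15·1 + 15·-2 + 14·3 + 15·3.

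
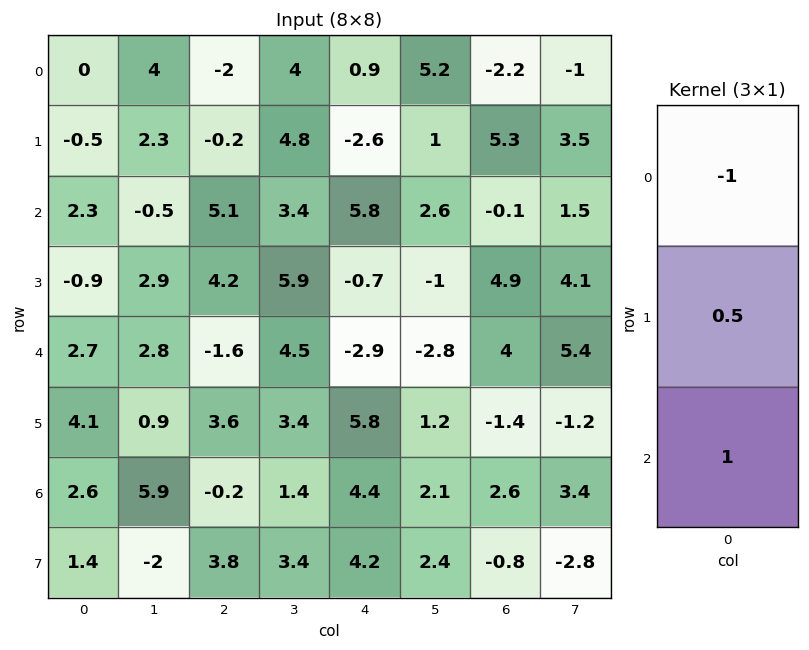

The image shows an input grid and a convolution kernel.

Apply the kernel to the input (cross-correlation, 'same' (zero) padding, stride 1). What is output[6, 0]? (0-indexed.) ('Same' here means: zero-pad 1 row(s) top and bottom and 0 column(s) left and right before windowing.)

The receptive field on the zero-padded input at this output position is [4.1 / 2.6 / 1.4]. Elementwise product with the kernel and sum: 4.1·-1 + 2.6·0.5 + 1.4·1.

-1.4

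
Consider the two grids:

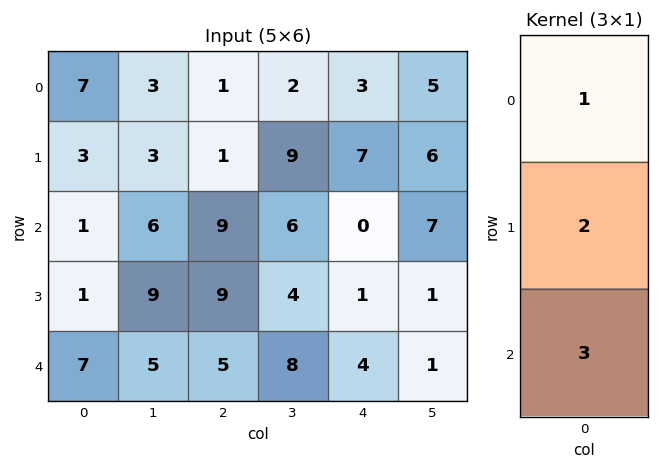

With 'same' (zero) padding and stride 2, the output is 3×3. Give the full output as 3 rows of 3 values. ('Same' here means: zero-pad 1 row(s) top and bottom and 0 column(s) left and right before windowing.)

Output[0,0]: The receptive field on the zero-padded input at this output position is [0 / 7 / 3]. Elementwise product with the kernel and sum: 0·1 + 7·2 + 3·3.

23 5 27
8 46 10
15 19 9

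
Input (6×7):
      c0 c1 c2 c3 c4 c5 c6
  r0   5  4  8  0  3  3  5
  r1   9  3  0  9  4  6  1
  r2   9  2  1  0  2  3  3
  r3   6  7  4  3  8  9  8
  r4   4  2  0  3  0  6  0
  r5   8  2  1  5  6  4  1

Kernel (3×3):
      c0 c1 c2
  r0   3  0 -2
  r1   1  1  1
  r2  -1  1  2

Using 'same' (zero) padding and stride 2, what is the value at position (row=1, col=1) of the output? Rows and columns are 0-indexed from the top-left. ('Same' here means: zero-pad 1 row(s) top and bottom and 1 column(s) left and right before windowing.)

The receptive field on the zero-padded input at this output position is [3 0 9 / 2 1 0 / 7 4 3]. Elementwise product with the kernel and sum: 3·3 + 9·-2 + 2·1 + 1·1 + 0·1 + 7·-1 + 4·1 + 3·2.

-3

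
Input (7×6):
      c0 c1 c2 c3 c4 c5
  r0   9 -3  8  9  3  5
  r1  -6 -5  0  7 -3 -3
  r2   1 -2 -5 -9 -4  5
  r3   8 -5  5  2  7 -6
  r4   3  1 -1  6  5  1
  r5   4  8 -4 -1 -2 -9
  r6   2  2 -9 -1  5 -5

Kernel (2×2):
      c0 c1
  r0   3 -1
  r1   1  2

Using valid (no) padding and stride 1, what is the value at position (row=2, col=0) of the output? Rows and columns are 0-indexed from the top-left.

The receptive field on the input at this output position is [1 -2 / 8 -5]. Elementwise product with the kernel and sum: 1·3 + -2·-1 + 8·1 + -5·2.

3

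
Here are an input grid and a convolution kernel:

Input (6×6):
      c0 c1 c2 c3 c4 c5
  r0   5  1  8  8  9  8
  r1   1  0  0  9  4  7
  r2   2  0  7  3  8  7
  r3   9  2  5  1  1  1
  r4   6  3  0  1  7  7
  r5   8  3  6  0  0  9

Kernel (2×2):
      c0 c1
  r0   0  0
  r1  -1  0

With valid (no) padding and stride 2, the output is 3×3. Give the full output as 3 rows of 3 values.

Output[0,0]: The receptive field on the input at this output position is [5 1 / 1 0]. Elementwise product with the kernel and sum: 1·-1.

-1 0 -4
-9 -5 -1
-8 -6 0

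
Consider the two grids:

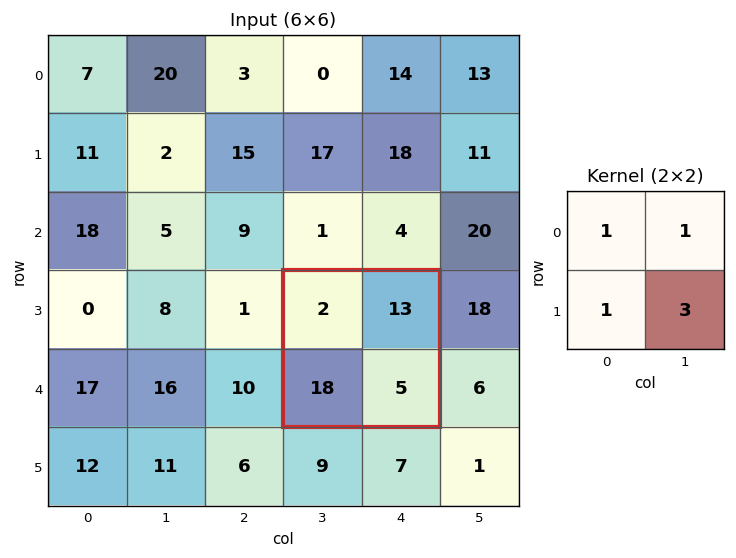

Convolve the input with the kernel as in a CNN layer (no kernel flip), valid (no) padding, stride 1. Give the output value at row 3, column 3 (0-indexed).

The receptive field on the input at this output position is [2 13 / 18 5]. Elementwise product with the kernel and sum: 2·1 + 13·1 + 18·1 + 5·3.

48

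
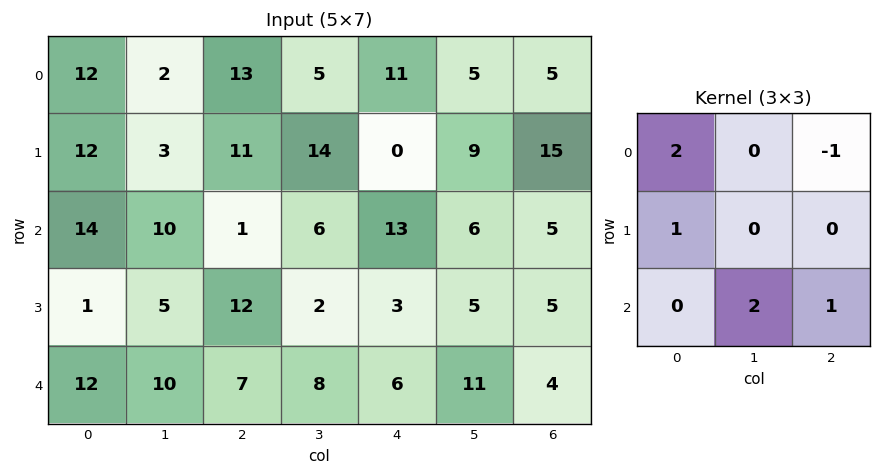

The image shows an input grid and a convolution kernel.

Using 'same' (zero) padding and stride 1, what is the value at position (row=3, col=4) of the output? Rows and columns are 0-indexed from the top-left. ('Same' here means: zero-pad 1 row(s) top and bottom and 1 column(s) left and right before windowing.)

31

The receptive field on the zero-padded input at this output position is [6 13 6 / 2 3 5 / 8 6 11]. Elementwise product with the kernel and sum: 6·2 + 6·-1 + 2·1 + 6·2 + 11·1.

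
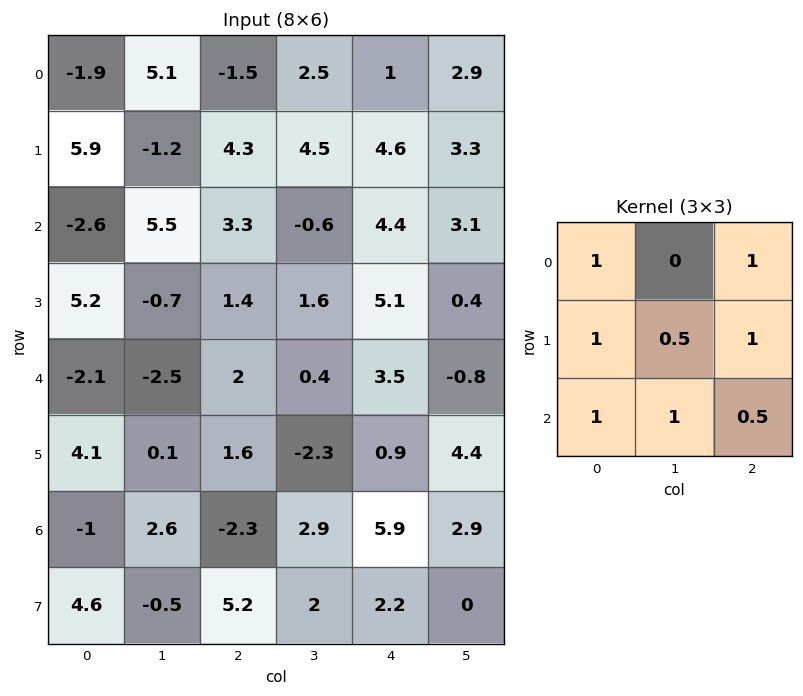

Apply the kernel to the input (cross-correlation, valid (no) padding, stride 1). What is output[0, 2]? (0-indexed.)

15.55

The receptive field on the input at this output position is [-1.5 2.5 1 / 4.3 4.5 4.6 / 3.3 -0.6 4.4]. Elementwise product with the kernel and sum: -1.5·1 + 1·1 + 4.3·1 + 4.5·0.5 + 4.6·1 + 3.3·1 + -0.6·1 + 4.4·0.5.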